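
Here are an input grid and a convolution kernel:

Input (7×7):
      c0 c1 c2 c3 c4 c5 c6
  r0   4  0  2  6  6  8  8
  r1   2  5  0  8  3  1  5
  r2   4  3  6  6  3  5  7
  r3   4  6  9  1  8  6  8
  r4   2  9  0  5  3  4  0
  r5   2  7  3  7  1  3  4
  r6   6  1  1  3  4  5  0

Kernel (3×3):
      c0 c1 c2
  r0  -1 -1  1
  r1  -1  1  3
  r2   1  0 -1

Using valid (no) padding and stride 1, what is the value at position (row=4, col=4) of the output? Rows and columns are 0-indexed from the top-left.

The receptive field on the input at this output position is [3 4 0 / 1 3 4 / 4 5 0]. Elementwise product with the kernel and sum: 3·-1 + 4·-1 + 0·1 + 1·-1 + 3·1 + 4·3 + 4·1 + 0·-1.

11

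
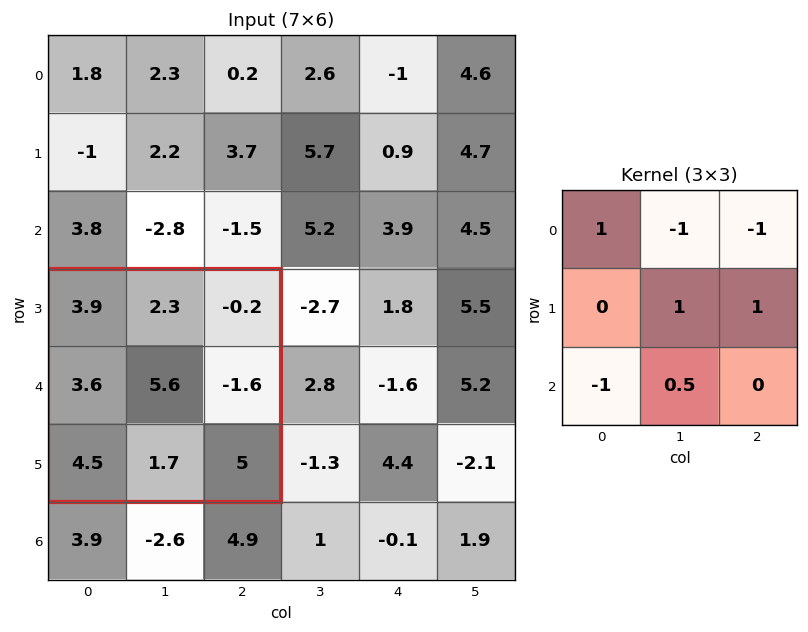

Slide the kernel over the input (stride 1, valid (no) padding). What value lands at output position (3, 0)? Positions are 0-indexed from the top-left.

The receptive field on the input at this output position is [3.9 2.3 -0.2 / 3.6 5.6 -1.6 / 4.5 1.7 5]. Elementwise product with the kernel and sum: 3.9·1 + 2.3·-1 + -0.2·-1 + 5.6·1 + -1.6·1 + 4.5·-1 + 1.7·0.5.

2.15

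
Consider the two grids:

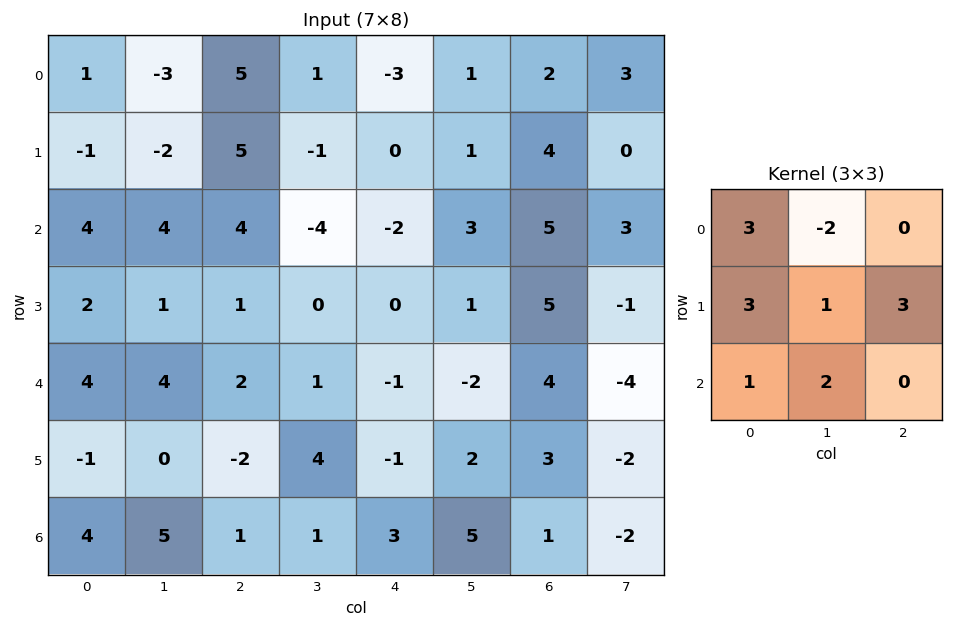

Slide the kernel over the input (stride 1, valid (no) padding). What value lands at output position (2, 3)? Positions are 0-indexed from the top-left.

-6

The receptive field on the input at this output position is [-4 -2 3 / 0 0 1 / 1 -1 -2]. Elementwise product with the kernel and sum: -4·3 + -2·-2 + 0·3 + 0·1 + 1·3 + 1·1 + -1·2.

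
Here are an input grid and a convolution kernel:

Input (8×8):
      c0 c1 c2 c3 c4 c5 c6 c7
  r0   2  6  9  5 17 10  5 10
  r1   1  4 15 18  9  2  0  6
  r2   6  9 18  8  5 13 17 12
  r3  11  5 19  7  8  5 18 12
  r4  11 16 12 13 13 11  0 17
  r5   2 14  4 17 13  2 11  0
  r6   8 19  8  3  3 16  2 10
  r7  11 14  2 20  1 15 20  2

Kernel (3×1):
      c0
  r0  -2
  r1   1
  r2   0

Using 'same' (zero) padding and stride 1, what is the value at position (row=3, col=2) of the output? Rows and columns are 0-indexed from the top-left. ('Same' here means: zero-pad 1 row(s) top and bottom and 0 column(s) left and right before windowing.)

The receptive field on the zero-padded input at this output position is [18 / 19 / 12]. Elementwise product with the kernel and sum: 18·-2 + 19·1.

-17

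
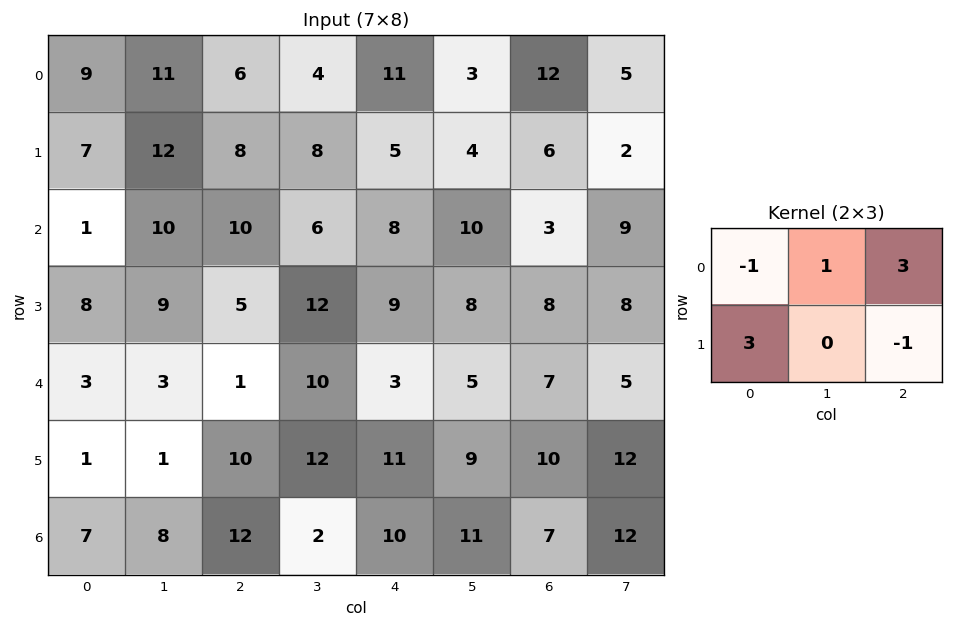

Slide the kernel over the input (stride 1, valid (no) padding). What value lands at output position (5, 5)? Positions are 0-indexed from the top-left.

58

The receptive field on the input at this output position is [9 10 12 / 11 7 12]. Elementwise product with the kernel and sum: 9·-1 + 10·1 + 12·3 + 11·3 + 12·-1.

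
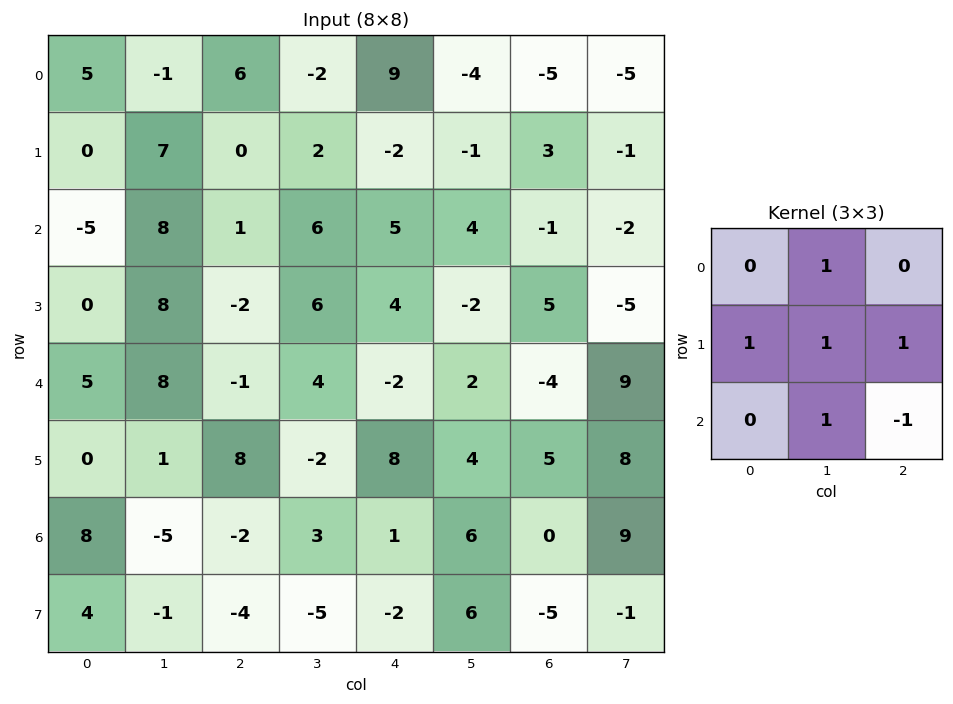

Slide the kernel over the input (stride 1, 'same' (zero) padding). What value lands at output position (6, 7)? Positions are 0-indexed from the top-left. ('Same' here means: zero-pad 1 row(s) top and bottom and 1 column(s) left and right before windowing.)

The receptive field on the zero-padded input at this output position is [5 8 0 / 0 9 0 / -5 -1 0]. Elementwise product with the kernel and sum: 8·1 + 0·1 + 9·1 + 0·1 + -1·1 + 0·-1.

16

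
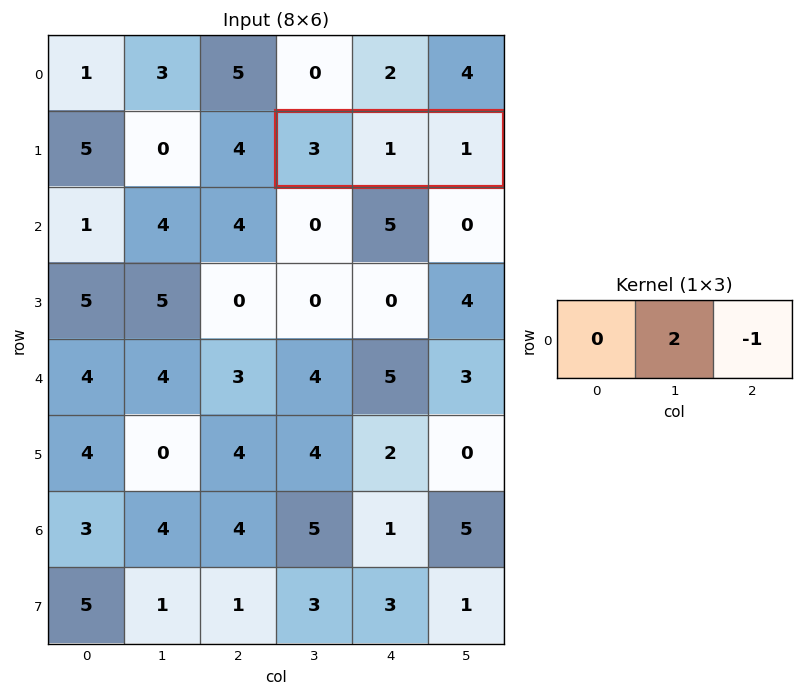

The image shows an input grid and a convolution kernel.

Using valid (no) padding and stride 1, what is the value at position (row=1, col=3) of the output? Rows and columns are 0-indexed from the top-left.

The receptive field on the input at this output position is [3 1 1]. Elementwise product with the kernel and sum: 1·2 + 1·-1.

1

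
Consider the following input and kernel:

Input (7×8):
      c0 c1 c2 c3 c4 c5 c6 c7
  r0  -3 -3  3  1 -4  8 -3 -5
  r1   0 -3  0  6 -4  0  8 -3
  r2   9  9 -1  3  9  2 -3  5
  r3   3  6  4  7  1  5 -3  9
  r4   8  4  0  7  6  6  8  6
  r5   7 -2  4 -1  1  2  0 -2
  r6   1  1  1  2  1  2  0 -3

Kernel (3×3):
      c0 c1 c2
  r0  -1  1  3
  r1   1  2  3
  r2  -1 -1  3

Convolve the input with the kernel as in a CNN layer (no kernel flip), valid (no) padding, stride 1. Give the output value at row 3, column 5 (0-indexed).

51

The receptive field on the input at this output position is [5 -3 9 / 6 8 6 / 2 0 -2]. Elementwise product with the kernel and sum: 5·-1 + -3·1 + 9·3 + 6·1 + 8·2 + 6·3 + 2·-1 + 0·-1 + -2·3.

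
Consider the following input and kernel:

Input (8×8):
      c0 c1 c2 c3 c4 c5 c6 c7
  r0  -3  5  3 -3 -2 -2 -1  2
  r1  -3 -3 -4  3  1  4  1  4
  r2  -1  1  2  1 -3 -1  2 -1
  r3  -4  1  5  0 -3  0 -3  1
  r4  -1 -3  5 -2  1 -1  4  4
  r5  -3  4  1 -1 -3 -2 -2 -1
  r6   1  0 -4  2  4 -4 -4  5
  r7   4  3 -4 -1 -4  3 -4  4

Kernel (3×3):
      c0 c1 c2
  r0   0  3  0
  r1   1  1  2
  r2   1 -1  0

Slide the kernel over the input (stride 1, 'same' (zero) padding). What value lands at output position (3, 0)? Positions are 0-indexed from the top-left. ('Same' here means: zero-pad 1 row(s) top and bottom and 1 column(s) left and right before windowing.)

-4

The receptive field on the zero-padded input at this output position is [0 -1 1 / 0 -4 1 / 0 -1 -3]. Elementwise product with the kernel and sum: -1·3 + 0·1 + -4·1 + 1·2 + 0·1 + -1·-1.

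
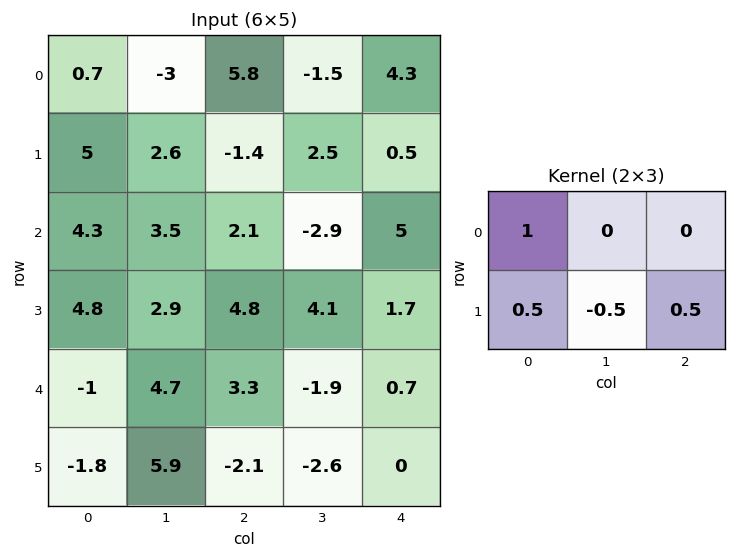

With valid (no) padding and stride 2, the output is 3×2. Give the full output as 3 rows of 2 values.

Output[0,0]: The receptive field on the input at this output position is [0.7 -3 5.8 / 5 2.6 -1.4]. Elementwise product with the kernel and sum: 0.7·1 + 5·0.5 + 2.6·-0.5 + -1.4·0.5.

1.2 4.1
7.65 3.3
-5.9 3.55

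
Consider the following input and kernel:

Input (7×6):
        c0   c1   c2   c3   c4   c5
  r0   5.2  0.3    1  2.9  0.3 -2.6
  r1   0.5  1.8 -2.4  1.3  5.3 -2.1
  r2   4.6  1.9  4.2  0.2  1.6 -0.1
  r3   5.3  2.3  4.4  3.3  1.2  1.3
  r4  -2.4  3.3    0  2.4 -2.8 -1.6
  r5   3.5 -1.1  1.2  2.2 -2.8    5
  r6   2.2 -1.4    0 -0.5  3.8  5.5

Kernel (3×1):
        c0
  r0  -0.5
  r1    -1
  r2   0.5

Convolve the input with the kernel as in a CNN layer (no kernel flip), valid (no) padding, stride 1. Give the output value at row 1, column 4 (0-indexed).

The receptive field on the input at this output position is [5.3 / 1.6 / 1.2]. Elementwise product with the kernel and sum: 5.3·-0.5 + 1.6·-1 + 1.2·0.5.

-3.65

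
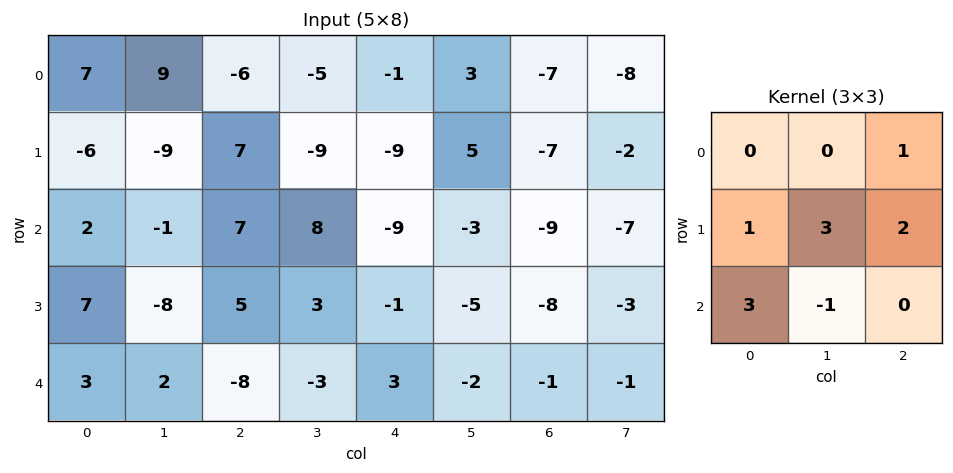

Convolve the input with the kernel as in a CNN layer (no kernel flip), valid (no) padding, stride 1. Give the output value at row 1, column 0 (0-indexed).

The receptive field on the input at this output position is [-6 -9 7 / 2 -1 7 / 7 -8 5]. Elementwise product with the kernel and sum: 7·1 + 2·1 + -1·3 + 7·2 + 7·3 + -8·-1.

49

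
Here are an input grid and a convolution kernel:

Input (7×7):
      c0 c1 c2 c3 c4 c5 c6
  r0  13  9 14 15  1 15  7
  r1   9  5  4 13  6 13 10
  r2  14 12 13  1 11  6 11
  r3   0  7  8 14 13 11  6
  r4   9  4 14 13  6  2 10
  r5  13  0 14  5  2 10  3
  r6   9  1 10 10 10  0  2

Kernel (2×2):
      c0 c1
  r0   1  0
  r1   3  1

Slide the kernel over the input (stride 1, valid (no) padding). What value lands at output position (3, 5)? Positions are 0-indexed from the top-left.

27

The receptive field on the input at this output position is [11 6 / 2 10]. Elementwise product with the kernel and sum: 11·1 + 2·3 + 10·1.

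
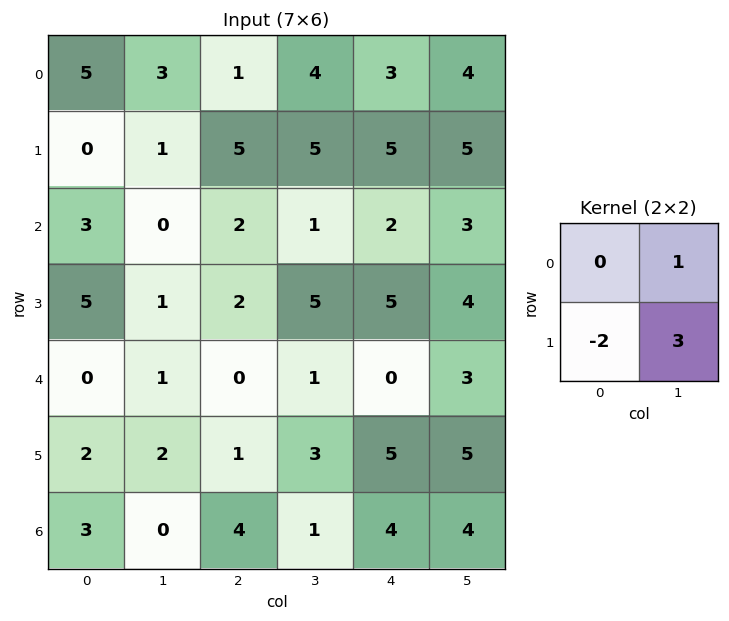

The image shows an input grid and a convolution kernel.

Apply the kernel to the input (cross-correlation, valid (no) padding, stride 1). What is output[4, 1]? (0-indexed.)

The receptive field on the input at this output position is [1 0 / 2 1]. Elementwise product with the kernel and sum: 0·1 + 2·-2 + 1·3.

-1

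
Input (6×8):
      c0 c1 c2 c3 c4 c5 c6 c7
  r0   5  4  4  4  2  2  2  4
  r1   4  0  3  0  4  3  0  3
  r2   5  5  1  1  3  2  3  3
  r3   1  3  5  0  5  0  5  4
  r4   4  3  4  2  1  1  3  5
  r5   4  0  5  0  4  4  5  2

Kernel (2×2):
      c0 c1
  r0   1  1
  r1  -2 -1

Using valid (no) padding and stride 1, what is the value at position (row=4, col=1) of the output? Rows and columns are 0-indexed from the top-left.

The receptive field on the input at this output position is [3 4 / 0 5]. Elementwise product with the kernel and sum: 3·1 + 4·1 + 0·-2 + 5·-1.

2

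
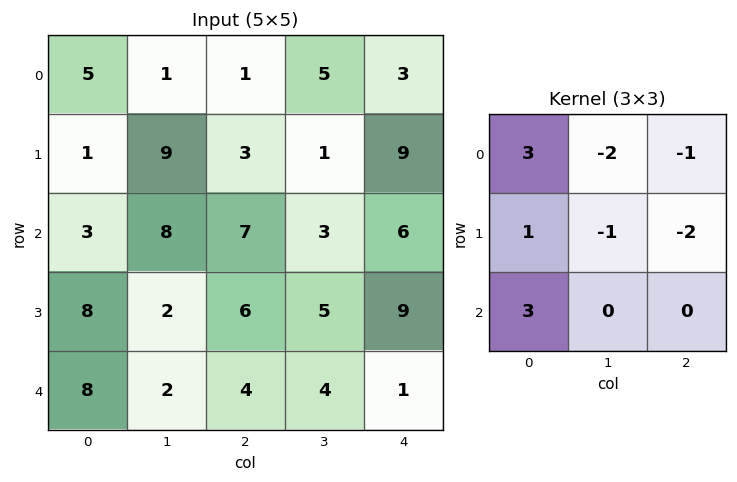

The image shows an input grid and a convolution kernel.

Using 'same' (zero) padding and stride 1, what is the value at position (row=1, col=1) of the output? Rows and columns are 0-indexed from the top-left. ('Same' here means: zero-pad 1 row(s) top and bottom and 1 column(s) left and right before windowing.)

7

The receptive field on the zero-padded input at this output position is [5 1 1 / 1 9 3 / 3 8 7]. Elementwise product with the kernel and sum: 5·3 + 1·-2 + 1·-1 + 1·1 + 9·-1 + 3·-2 + 3·3.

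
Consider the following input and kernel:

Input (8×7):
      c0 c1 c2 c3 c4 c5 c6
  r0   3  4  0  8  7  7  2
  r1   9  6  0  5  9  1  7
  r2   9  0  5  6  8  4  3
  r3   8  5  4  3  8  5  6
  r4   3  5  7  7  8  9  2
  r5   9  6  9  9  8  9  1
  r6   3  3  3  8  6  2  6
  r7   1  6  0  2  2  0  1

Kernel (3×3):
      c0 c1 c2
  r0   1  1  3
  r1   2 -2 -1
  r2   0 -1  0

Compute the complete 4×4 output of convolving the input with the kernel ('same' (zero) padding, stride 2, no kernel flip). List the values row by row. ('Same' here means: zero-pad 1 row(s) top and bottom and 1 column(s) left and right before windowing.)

Output[0,0]: The receptive field on the zero-padded input at this output position is [0 0 0 / 0 3 4 / 0 9 6]. Elementwise product with the kernel and sum: 0·1 + 0·1 + 0·3 + 0·2 + 3·-2 + 4·-1 + 9·-1.
Output[0,1]: The receptive field on the zero-padded input at this output position is [0 0 0 / 4 0 8 / 6 0 5]. Elementwise product with the kernel and sum: 0·1 + 0·1 + 0·3 + 4·2 + 0·-2 + 8·-1 + 0·-1.

-19 0 -14 3
1 1 1 4
3 -2 7 24
17 34 44 1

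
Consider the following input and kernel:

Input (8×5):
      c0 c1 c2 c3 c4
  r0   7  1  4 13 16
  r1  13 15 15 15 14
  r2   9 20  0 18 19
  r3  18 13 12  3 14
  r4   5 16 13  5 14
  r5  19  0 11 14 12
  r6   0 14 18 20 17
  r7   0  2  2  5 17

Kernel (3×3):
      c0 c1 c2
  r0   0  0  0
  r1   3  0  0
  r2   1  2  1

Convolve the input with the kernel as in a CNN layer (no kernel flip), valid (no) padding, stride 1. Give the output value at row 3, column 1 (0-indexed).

84

The receptive field on the input at this output position is [13 12 3 / 16 13 5 / 0 11 14]. Elementwise product with the kernel and sum: 16·3 + 0·1 + 11·2 + 14·1.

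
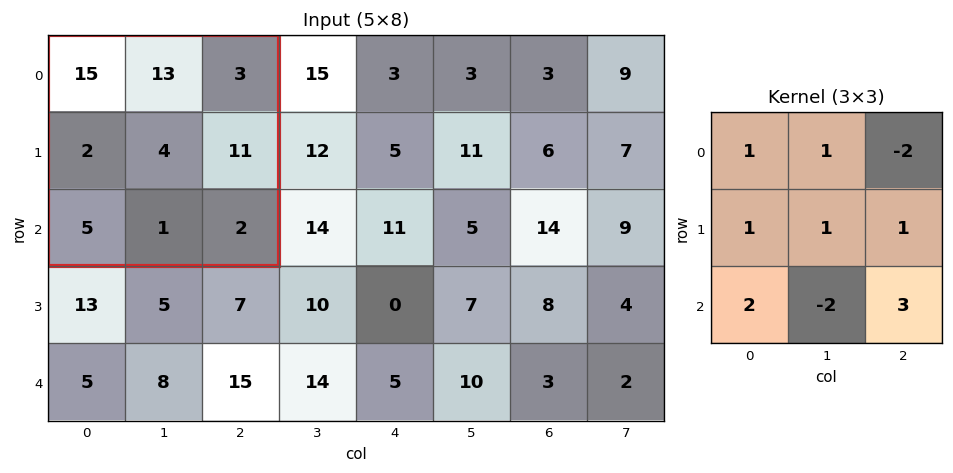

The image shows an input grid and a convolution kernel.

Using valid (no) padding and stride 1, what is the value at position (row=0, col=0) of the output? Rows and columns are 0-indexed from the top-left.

53

The receptive field on the input at this output position is [15 13 3 / 2 4 11 / 5 1 2]. Elementwise product with the kernel and sum: 15·1 + 13·1 + 3·-2 + 2·1 + 4·1 + 11·1 + 5·2 + 1·-2 + 2·3.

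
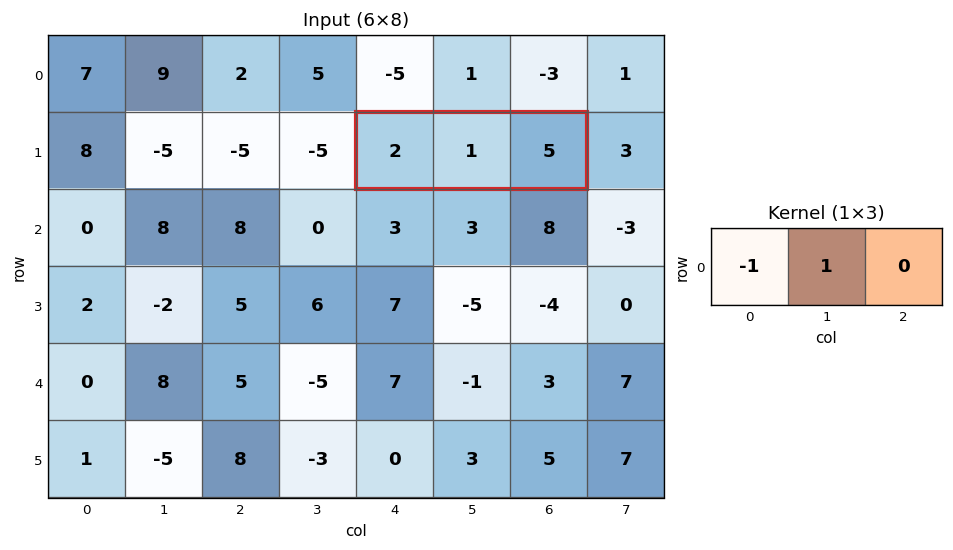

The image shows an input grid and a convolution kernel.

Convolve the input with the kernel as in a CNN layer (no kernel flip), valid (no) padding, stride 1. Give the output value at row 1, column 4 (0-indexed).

The receptive field on the input at this output position is [2 1 5]. Elementwise product with the kernel and sum: 2·-1 + 1·1.

-1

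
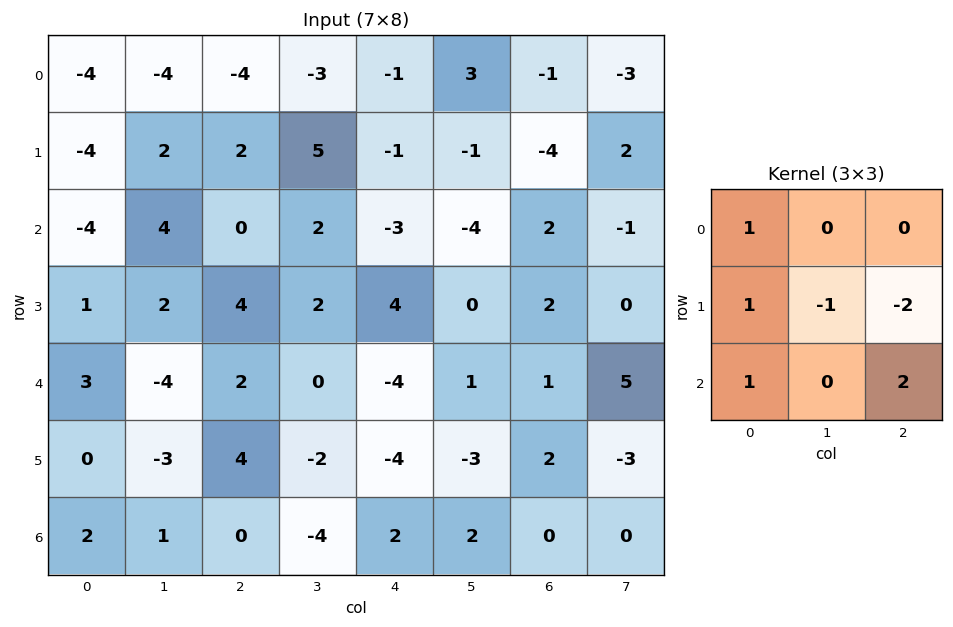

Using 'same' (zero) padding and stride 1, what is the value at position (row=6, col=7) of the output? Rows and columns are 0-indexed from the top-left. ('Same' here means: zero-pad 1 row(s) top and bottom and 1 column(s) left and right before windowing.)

The receptive field on the zero-padded input at this output position is [2 -3 0 / 0 0 0 / 0 0 0]. Elementwise product with the kernel and sum: 2·1 + 0·1 + 0·-1 + 0·-2 + 0·1 + 0·2.

2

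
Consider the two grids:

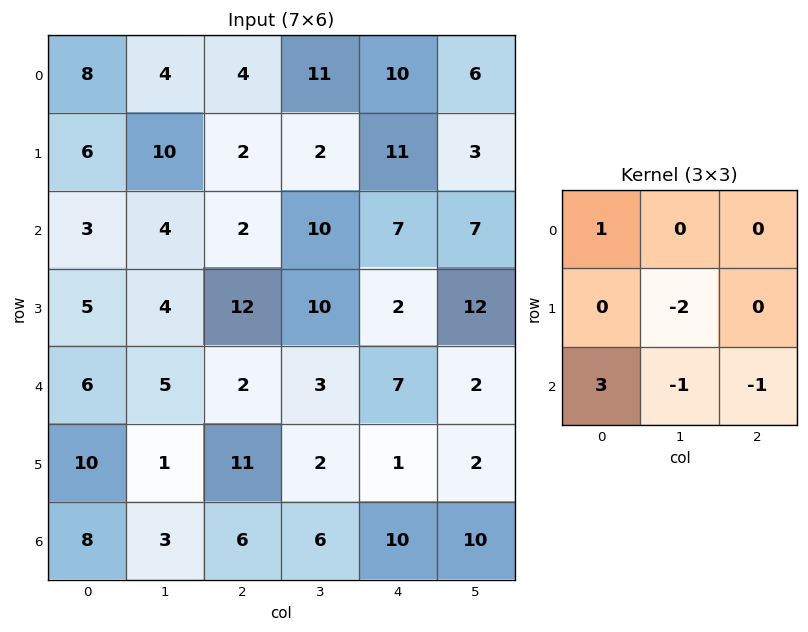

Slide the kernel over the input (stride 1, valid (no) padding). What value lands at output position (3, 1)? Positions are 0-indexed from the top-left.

-10

The receptive field on the input at this output position is [4 12 10 / 5 2 3 / 1 11 2]. Elementwise product with the kernel and sum: 4·1 + 2·-2 + 1·3 + 11·-1 + 2·-1.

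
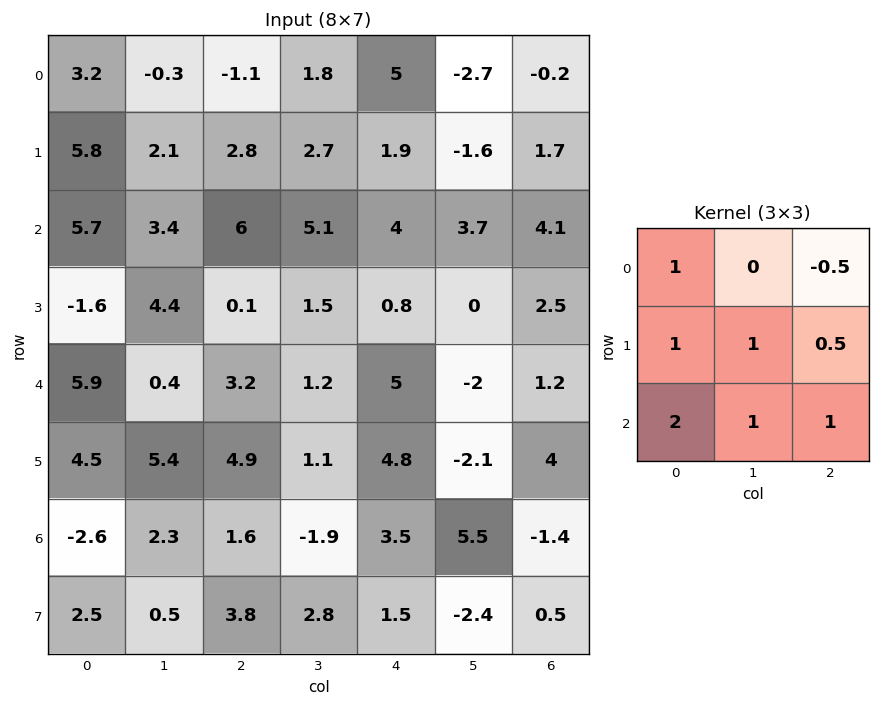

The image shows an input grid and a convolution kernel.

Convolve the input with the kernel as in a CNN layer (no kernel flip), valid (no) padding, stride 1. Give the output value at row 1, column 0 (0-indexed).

17.8

The receptive field on the input at this output position is [5.8 2.1 2.8 / 5.7 3.4 6 / -1.6 4.4 0.1]. Elementwise product with the kernel and sum: 5.8·1 + 2.8·-0.5 + 5.7·1 + 3.4·1 + 6·0.5 + -1.6·2 + 4.4·1 + 0.1·1.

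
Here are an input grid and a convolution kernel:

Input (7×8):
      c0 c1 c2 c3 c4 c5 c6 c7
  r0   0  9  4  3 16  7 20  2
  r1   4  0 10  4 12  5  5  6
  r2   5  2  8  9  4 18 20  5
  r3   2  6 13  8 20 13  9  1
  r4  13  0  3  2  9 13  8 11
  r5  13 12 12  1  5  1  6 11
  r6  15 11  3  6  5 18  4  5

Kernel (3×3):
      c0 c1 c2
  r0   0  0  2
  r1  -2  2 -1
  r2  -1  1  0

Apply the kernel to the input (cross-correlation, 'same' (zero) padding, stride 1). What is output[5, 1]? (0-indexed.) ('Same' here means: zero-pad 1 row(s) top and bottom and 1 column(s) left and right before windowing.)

-12

The receptive field on the zero-padded input at this output position is [13 0 3 / 13 12 12 / 15 11 3]. Elementwise product with the kernel and sum: 3·2 + 13·-2 + 12·2 + 12·-1 + 15·-1 + 11·1.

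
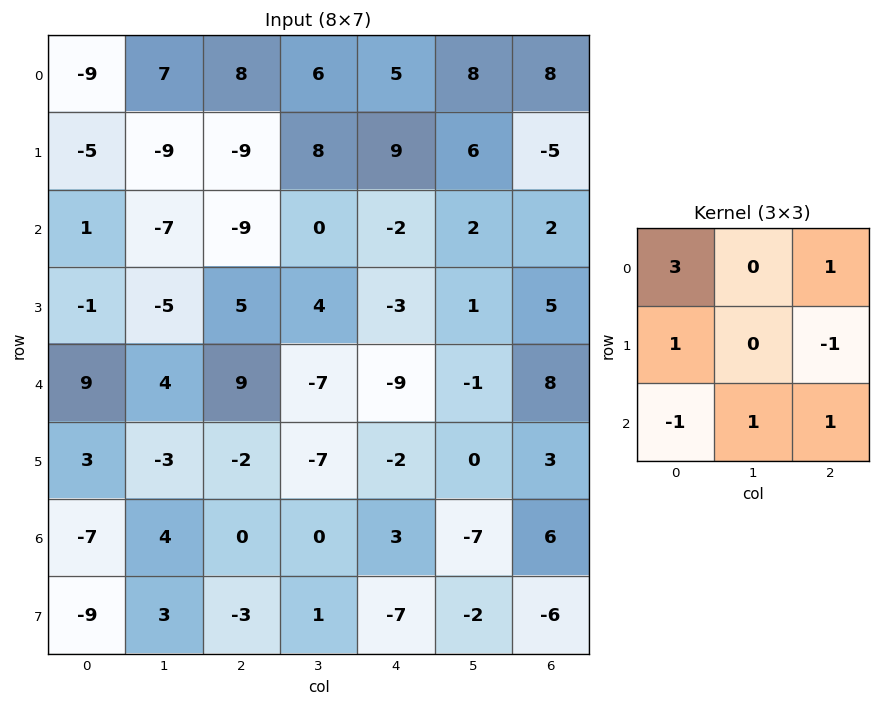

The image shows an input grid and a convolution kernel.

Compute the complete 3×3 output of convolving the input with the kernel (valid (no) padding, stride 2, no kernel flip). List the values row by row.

Output[0,0]: The receptive field on the input at this output position is [-9 7 8 / -5 -9 -9 / 1 -7 -9]. Elementwise product with the kernel and sum: -9·3 + 8·1 + -5·1 + -9·-1 + 1·-1 + -7·1 + -9·1.

-32 18 43
-8 -46 4
52 21 -28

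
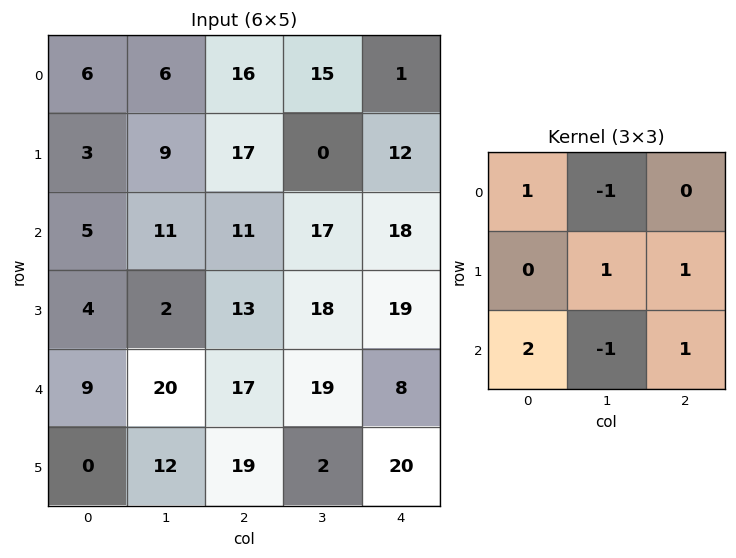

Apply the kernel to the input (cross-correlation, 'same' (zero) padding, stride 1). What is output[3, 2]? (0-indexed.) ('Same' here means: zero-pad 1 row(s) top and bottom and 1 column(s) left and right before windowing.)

The receptive field on the zero-padded input at this output position is [11 11 17 / 2 13 18 / 20 17 19]. Elementwise product with the kernel and sum: 11·1 + 11·-1 + 13·1 + 18·1 + 20·2 + 17·-1 + 19·1.

73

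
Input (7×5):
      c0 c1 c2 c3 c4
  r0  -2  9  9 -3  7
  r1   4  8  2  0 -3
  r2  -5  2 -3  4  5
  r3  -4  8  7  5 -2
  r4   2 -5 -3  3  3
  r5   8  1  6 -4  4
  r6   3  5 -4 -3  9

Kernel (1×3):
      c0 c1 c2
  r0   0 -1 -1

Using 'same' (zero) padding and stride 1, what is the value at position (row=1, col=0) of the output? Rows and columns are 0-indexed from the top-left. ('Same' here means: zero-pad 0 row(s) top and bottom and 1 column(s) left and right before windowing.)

The receptive field on the zero-padded input at this output position is [0 4 8]. Elementwise product with the kernel and sum: 4·-1 + 8·-1.

-12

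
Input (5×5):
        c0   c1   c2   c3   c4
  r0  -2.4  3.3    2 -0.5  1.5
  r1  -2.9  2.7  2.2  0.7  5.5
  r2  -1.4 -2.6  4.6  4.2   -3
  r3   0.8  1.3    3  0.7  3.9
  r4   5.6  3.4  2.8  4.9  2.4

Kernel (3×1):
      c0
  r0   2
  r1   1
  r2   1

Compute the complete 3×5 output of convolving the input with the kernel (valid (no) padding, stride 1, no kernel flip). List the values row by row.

-9.1 6.7 10.8 3.9 5.5
-6.4 4.1 12 6.3 11.9
3.6 -0.5 15 14 0.3

Output[0,0]: The receptive field on the input at this output position is [-2.4 / -2.9 / -1.4]. Elementwise product with the kernel and sum: -2.4·2 + -2.9·1 + -1.4·1.
Output[0,1]: The receptive field on the input at this output position is [3.3 / 2.7 / -2.6]. Elementwise product with the kernel and sum: 3.3·2 + 2.7·1 + -2.6·1.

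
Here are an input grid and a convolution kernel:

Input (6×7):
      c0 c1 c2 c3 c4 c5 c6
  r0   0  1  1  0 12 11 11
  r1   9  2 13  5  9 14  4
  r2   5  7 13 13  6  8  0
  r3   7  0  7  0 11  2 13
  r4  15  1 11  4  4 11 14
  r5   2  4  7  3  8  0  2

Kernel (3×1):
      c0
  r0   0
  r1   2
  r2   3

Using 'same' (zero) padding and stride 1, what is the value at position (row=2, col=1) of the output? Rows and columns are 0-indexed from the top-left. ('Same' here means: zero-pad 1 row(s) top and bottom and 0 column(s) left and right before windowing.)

The receptive field on the zero-padded input at this output position is [2 / 7 / 0]. Elementwise product with the kernel and sum: 7·2 + 0·3.

14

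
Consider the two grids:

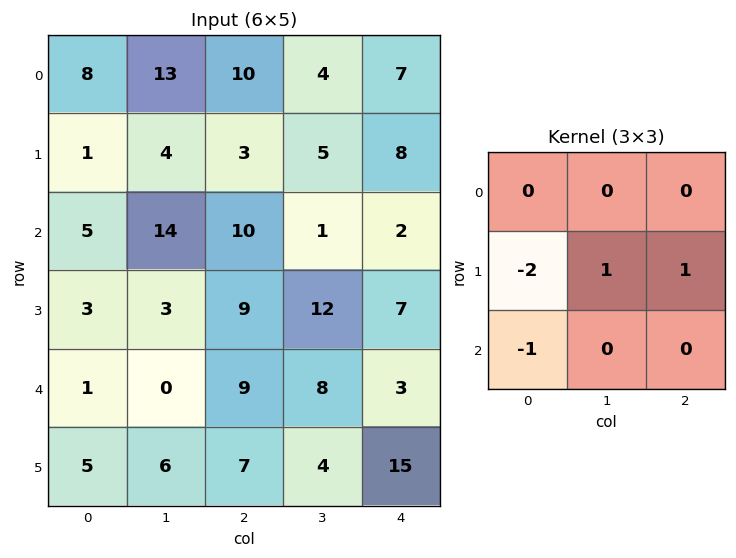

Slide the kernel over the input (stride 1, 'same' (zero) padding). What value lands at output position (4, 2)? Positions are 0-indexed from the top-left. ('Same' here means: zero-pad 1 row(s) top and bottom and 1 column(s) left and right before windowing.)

The receptive field on the zero-padded input at this output position is [3 9 12 / 0 9 8 / 6 7 4]. Elementwise product with the kernel and sum: 0·-2 + 9·1 + 8·1 + 6·-1.

11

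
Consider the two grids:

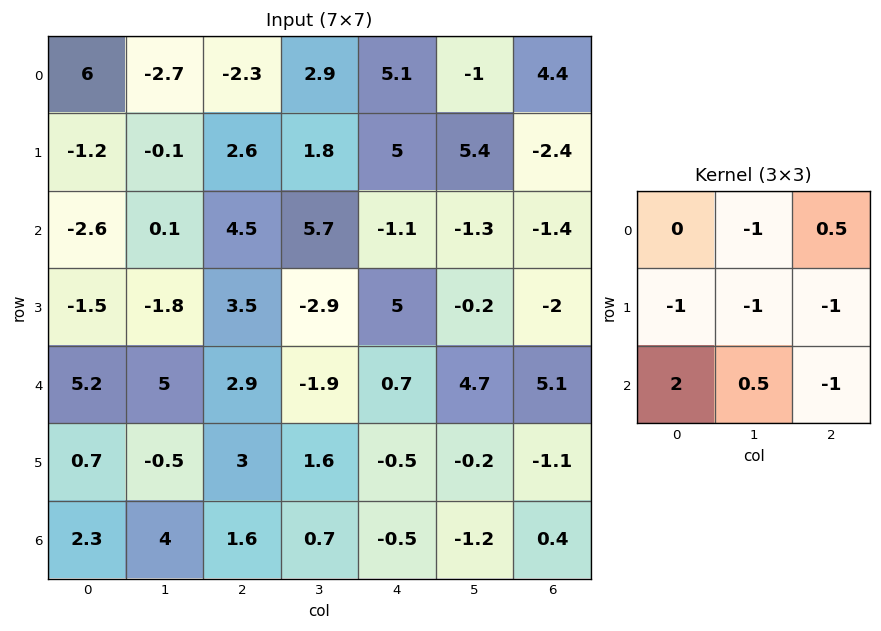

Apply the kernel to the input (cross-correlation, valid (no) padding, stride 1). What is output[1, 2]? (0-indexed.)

-7.85

The receptive field on the input at this output position is [2.6 1.8 5 / 4.5 5.7 -1.1 / 3.5 -2.9 5]. Elementwise product with the kernel and sum: 1.8·-1 + 5·0.5 + 4.5·-1 + 5.7·-1 + -1.1·-1 + 3.5·2 + -2.9·0.5 + 5·-1.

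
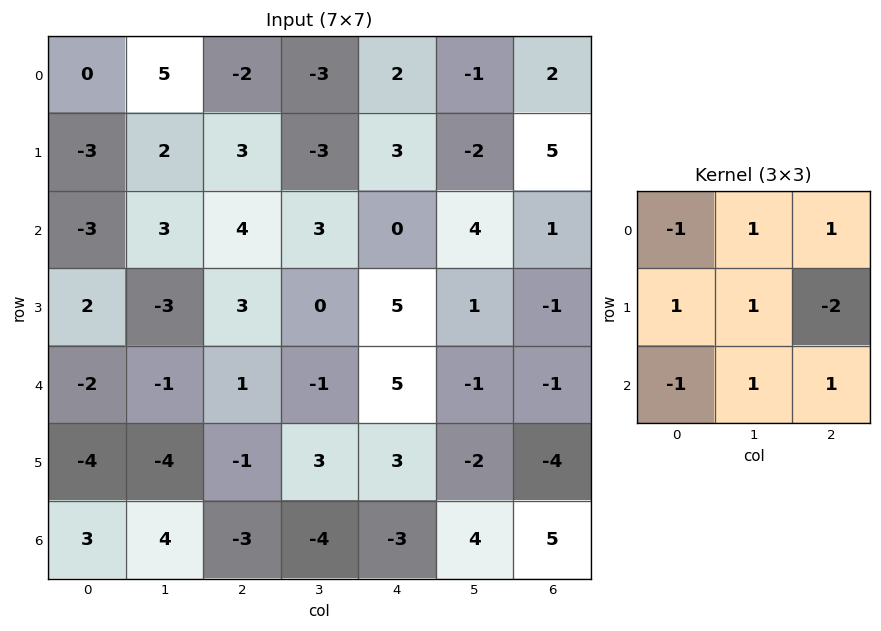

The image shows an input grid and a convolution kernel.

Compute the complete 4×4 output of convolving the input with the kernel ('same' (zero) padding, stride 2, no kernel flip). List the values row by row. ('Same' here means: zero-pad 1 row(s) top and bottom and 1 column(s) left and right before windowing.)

Output[0,0]: The receptive field on the zero-padded input at this output position is [0 0 0 / 0 0 5 / 0 -3 2]. Elementwise product with the kernel and sum: 0·-1 + 0·1 + 0·1 + 0·1 + 0·1 + 5·-2 + 0·-1 + -3·1 + 2·1.

-11 7 5 8
-11 5 5 10
-9 14 10 -6
-13 15 -17 7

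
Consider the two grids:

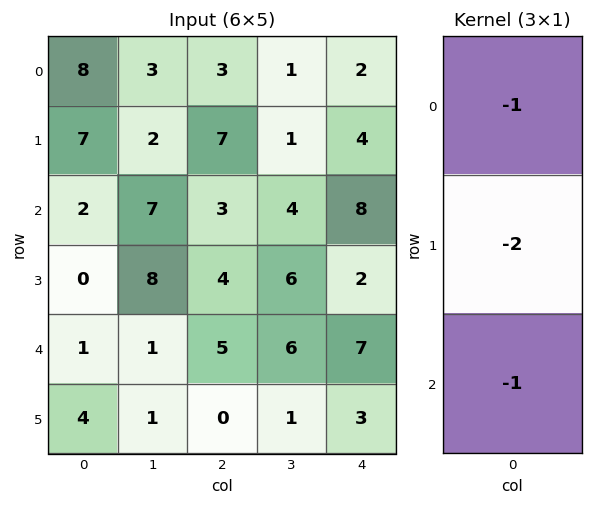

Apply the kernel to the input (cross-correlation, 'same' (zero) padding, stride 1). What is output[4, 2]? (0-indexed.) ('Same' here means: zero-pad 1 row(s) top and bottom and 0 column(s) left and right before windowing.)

The receptive field on the zero-padded input at this output position is [4 / 5 / 0]. Elementwise product with the kernel and sum: 4·-1 + 5·-2 + 0·-1.

-14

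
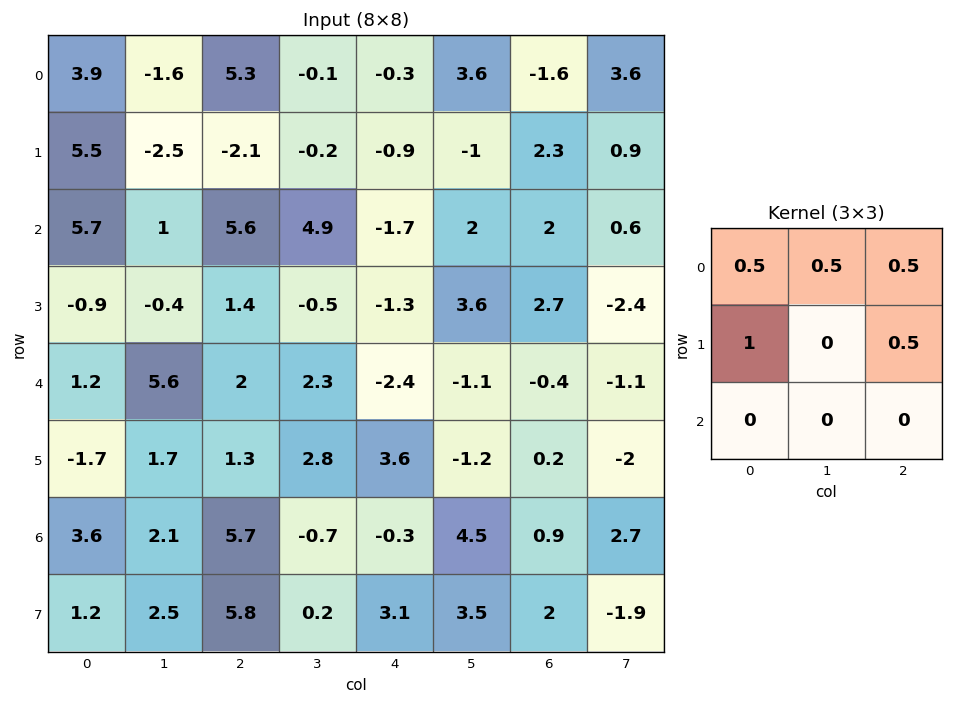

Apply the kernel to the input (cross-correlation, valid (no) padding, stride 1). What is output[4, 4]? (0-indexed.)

1.75

The receptive field on the input at this output position is [-2.4 -1.1 -0.4 / 3.6 -1.2 0.2 / -0.3 4.5 0.9]. Elementwise product with the kernel and sum: -2.4·0.5 + -1.1·0.5 + -0.4·0.5 + 3.6·1 + 0.2·0.5.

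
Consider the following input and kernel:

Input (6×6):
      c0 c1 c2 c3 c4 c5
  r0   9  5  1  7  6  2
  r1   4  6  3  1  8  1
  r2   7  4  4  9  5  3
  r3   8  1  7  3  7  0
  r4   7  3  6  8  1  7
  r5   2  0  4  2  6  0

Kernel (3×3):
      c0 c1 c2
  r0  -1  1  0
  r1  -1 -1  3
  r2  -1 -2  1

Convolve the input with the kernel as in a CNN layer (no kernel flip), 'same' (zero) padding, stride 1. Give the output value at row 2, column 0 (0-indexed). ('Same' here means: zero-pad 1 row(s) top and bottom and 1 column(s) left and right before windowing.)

The receptive field on the zero-padded input at this output position is [0 4 6 / 0 7 4 / 0 8 1]. Elementwise product with the kernel and sum: 0·-1 + 4·1 + 0·-1 + 7·-1 + 4·3 + 0·-1 + 8·-2 + 1·1.

-6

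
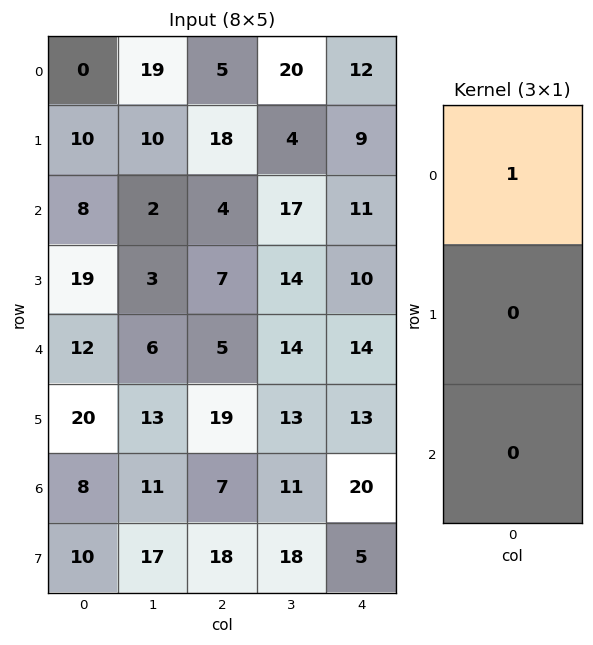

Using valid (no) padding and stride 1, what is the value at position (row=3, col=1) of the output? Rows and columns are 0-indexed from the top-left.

The receptive field on the input at this output position is [3 / 6 / 13]. Elementwise product with the kernel and sum: 3·1.

3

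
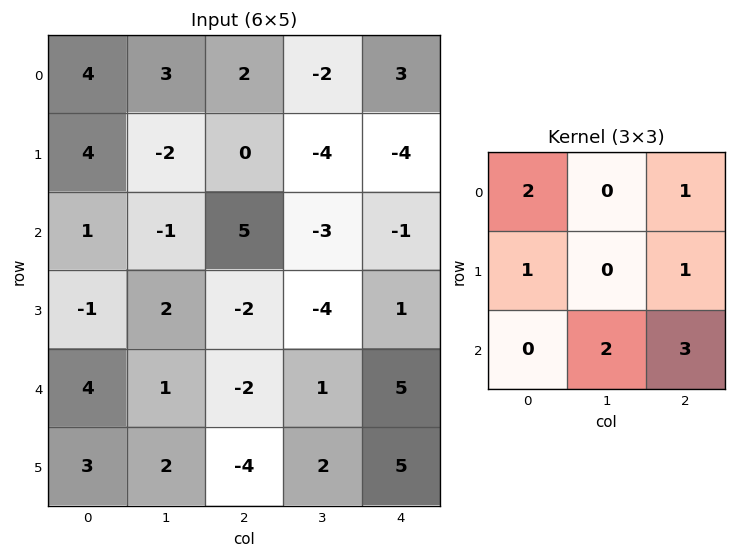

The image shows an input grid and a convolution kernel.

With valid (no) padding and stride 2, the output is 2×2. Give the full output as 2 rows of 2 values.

27 -6
0 25

Output[0,0]: The receptive field on the input at this output position is [4 3 2 / 4 -2 0 / 1 -1 5]. Elementwise product with the kernel and sum: 4·2 + 2·1 + 4·1 + 0·1 + -1·2 + 5·3.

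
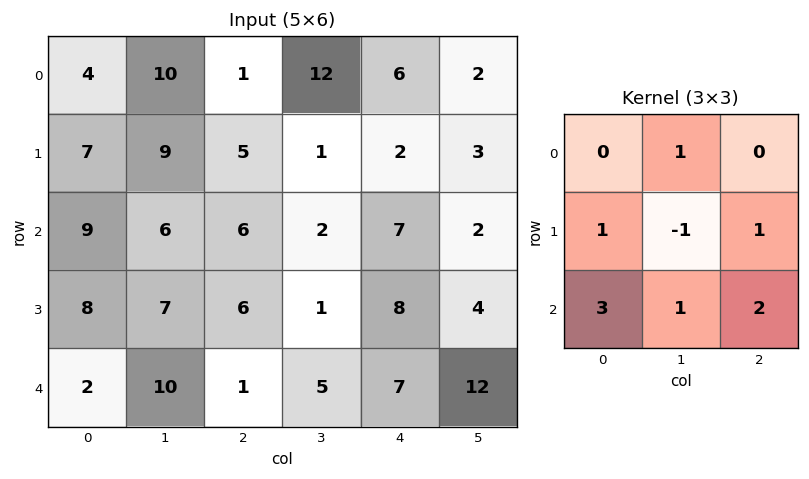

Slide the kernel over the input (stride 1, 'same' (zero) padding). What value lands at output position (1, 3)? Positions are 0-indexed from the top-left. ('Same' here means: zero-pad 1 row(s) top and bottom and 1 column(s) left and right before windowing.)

The receptive field on the zero-padded input at this output position is [1 12 6 / 5 1 2 / 6 2 7]. Elementwise product with the kernel and sum: 12·1 + 5·1 + 1·-1 + 2·1 + 6·3 + 2·1 + 7·2.

52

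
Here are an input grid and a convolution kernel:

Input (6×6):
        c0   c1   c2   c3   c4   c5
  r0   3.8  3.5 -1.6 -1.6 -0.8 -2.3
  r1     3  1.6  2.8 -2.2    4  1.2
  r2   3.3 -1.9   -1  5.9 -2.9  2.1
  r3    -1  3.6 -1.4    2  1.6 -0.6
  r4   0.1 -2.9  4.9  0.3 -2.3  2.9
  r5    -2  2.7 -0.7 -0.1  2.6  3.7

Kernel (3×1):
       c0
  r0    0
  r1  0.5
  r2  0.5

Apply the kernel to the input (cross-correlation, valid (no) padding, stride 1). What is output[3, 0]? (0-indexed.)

-0.95

The receptive field on the input at this output position is [-1 / 0.1 / -2]. Elementwise product with the kernel and sum: 0.1·0.5 + -2·0.5.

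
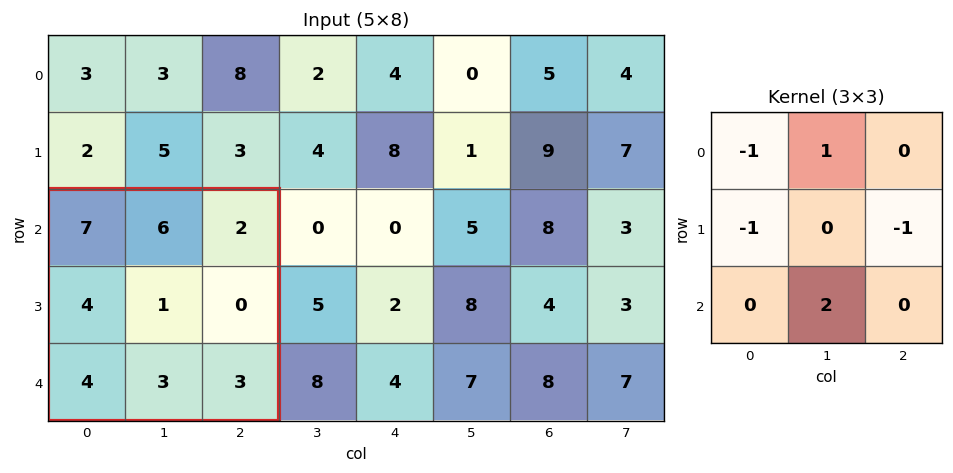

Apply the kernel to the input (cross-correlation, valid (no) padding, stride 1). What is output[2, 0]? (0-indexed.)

The receptive field on the input at this output position is [7 6 2 / 4 1 0 / 4 3 3]. Elementwise product with the kernel and sum: 7·-1 + 6·1 + 4·-1 + 0·-1 + 3·2.

1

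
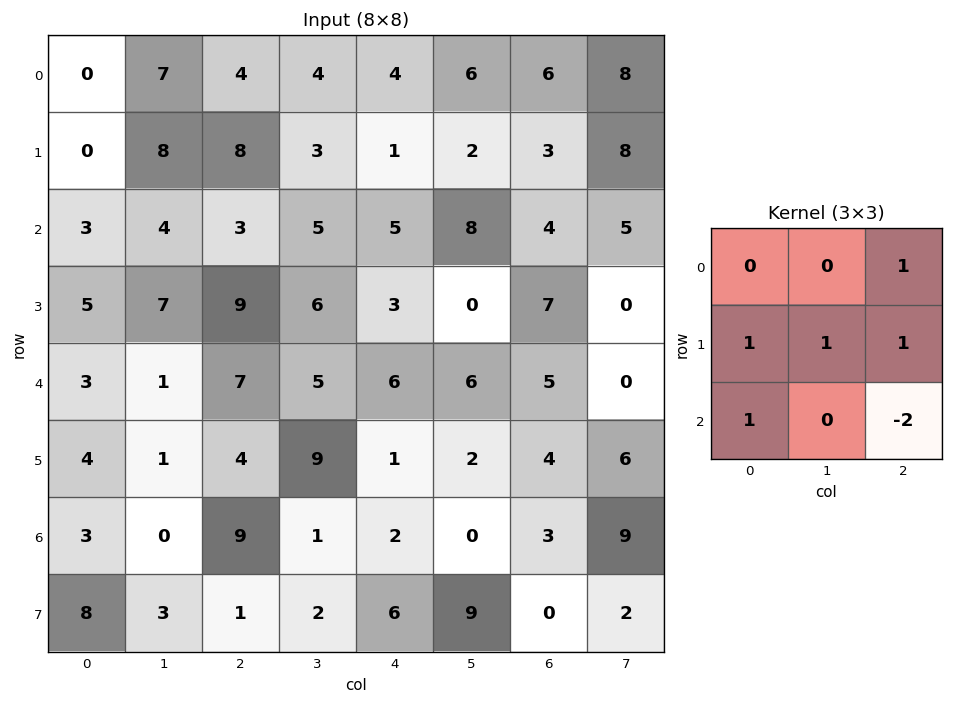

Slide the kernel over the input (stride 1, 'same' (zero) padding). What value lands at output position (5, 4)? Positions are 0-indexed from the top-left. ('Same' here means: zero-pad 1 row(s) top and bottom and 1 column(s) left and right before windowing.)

19

The receptive field on the zero-padded input at this output position is [5 6 6 / 9 1 2 / 1 2 0]. Elementwise product with the kernel and sum: 6·1 + 9·1 + 1·1 + 2·1 + 1·1 + 0·-2.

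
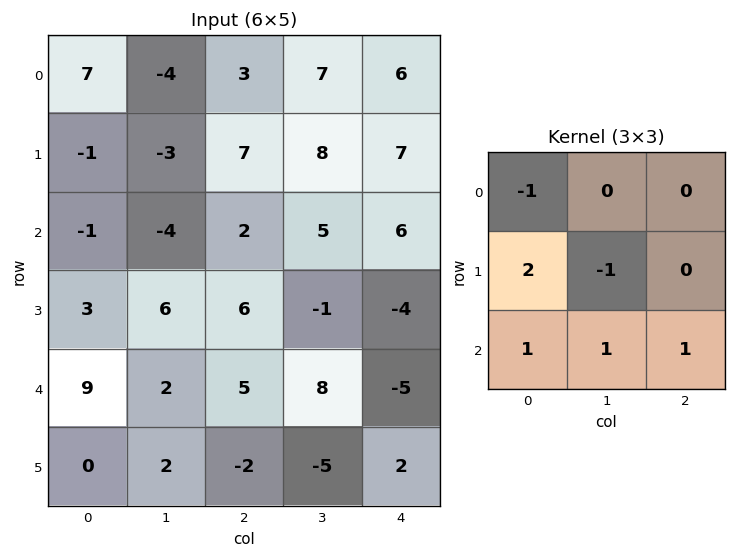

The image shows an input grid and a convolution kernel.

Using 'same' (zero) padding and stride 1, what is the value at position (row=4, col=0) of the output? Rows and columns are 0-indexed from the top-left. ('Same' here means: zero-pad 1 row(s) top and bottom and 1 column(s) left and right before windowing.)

-7

The receptive field on the zero-padded input at this output position is [0 3 6 / 0 9 2 / 0 0 2]. Elementwise product with the kernel and sum: 0·-1 + 0·2 + 9·-1 + 0·1 + 0·1 + 2·1.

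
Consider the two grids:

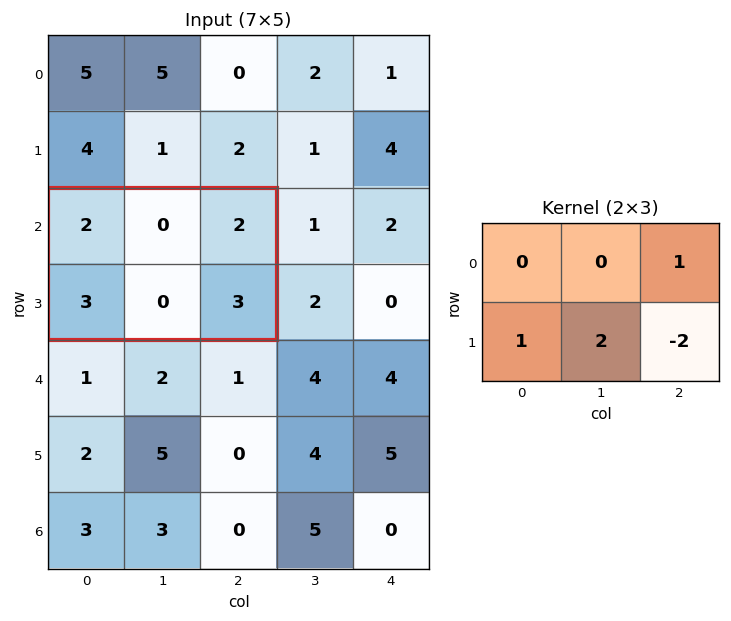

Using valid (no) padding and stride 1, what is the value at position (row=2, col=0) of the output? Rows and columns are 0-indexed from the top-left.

The receptive field on the input at this output position is [2 0 2 / 3 0 3]. Elementwise product with the kernel and sum: 2·1 + 3·1 + 0·2 + 3·-2.

-1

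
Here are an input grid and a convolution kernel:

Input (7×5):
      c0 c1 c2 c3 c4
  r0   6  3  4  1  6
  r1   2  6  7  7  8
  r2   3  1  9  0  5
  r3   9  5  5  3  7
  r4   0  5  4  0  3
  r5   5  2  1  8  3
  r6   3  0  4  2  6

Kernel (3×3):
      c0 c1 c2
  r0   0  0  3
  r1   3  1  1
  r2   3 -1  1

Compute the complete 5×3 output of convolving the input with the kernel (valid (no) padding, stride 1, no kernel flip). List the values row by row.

48 29 86
67 46 75
63 34 55
38 41 34
43 13 39

Output[0,0]: The receptive field on the input at this output position is [6 3 4 / 2 6 7 / 3 1 9]. Elementwise product with the kernel and sum: 4·3 + 2·3 + 6·1 + 7·1 + 3·3 + 1·-1 + 9·1.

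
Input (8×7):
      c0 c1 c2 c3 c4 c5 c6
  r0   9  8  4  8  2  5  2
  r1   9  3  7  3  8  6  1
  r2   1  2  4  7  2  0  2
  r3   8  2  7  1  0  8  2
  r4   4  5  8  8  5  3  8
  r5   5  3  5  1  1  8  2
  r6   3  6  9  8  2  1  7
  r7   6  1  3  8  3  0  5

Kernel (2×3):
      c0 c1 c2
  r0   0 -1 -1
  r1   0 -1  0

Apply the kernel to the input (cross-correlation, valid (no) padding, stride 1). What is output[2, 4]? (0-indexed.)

-10

The receptive field on the input at this output position is [2 0 2 / 0 8 2]. Elementwise product with the kernel and sum: 0·-1 + 2·-1 + 8·-1.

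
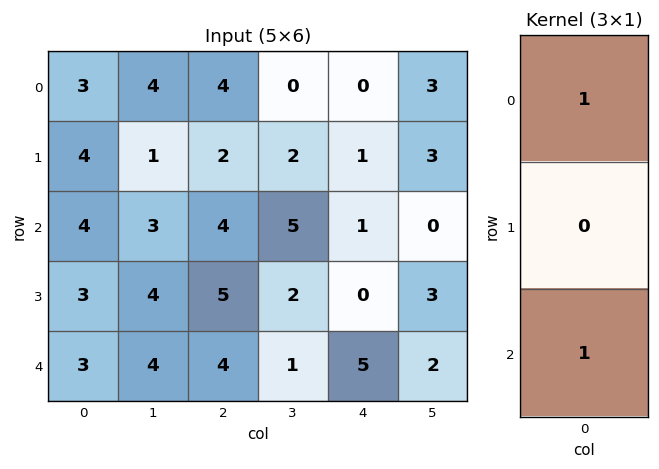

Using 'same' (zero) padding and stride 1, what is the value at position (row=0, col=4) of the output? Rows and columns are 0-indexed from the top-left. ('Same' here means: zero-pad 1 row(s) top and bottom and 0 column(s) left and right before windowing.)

1

The receptive field on the zero-padded input at this output position is [0 / 0 / 1]. Elementwise product with the kernel and sum: 0·1 + 1·1.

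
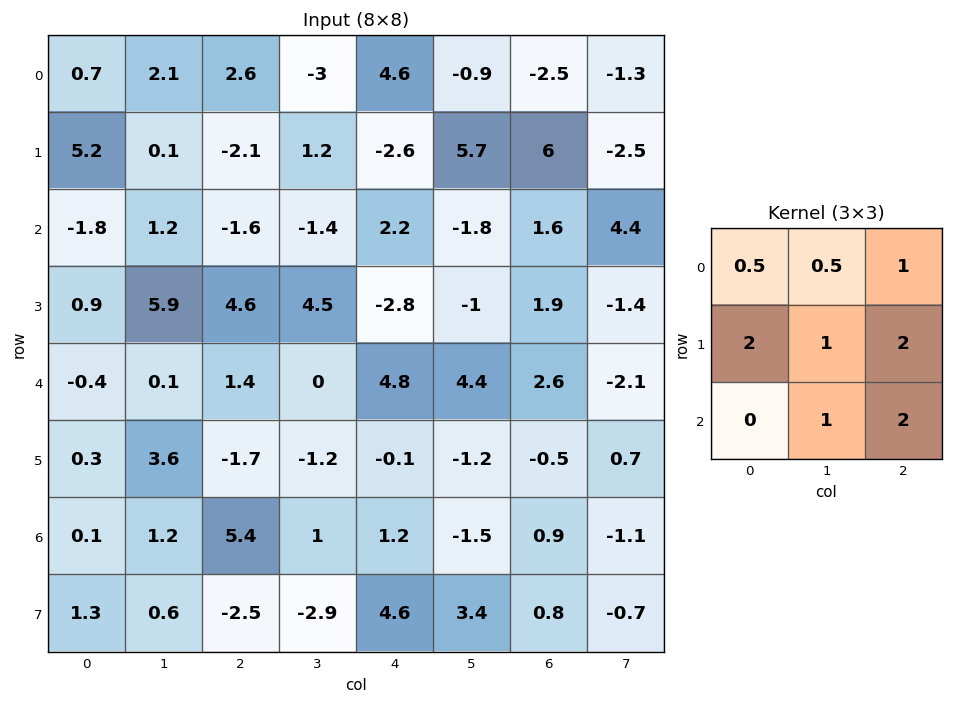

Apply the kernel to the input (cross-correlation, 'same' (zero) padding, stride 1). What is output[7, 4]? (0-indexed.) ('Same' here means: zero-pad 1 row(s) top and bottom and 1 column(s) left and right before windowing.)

5.2

The receptive field on the zero-padded input at this output position is [1 1.2 -1.5 / -2.9 4.6 3.4 / 0 0 0]. Elementwise product with the kernel and sum: 1·0.5 + 1.2·0.5 + -1.5·1 + -2.9·2 + 4.6·1 + 3.4·2 + 0·1 + 0·2.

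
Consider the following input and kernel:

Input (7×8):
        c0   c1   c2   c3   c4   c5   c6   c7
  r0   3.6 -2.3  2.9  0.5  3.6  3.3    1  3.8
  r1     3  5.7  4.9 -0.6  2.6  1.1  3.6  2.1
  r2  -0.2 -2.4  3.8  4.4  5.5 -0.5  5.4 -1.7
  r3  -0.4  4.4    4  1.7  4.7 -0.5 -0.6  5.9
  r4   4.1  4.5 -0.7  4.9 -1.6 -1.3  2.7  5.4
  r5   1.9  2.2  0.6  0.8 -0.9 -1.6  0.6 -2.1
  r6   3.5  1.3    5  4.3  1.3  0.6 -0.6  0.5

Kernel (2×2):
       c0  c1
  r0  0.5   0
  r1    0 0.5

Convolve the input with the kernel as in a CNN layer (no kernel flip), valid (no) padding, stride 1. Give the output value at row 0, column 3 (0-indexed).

The receptive field on the input at this output position is [0.5 3.6 / -0.6 2.6]. Elementwise product with the kernel and sum: 0.5·0.5 + 2.6·0.5.

1.55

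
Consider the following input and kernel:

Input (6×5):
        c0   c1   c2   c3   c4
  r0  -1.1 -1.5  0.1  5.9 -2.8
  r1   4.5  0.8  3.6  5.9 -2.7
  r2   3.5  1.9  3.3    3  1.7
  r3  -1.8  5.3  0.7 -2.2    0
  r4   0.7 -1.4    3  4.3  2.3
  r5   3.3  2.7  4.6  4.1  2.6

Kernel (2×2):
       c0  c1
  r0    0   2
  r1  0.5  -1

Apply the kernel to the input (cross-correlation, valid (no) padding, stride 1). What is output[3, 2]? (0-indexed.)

The receptive field on the input at this output position is [0.7 -2.2 / 3 4.3]. Elementwise product with the kernel and sum: -2.2·2 + 3·0.5 + 4.3·-1.

-7.2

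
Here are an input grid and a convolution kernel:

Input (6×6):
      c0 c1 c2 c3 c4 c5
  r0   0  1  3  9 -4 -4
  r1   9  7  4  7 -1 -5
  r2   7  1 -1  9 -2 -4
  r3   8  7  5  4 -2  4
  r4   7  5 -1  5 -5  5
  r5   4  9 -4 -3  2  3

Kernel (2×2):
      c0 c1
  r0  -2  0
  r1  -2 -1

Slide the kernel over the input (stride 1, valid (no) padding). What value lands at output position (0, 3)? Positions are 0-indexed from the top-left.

The receptive field on the input at this output position is [9 -4 / 7 -1]. Elementwise product with the kernel and sum: 9·-2 + 7·-2 + -1·-1.

-31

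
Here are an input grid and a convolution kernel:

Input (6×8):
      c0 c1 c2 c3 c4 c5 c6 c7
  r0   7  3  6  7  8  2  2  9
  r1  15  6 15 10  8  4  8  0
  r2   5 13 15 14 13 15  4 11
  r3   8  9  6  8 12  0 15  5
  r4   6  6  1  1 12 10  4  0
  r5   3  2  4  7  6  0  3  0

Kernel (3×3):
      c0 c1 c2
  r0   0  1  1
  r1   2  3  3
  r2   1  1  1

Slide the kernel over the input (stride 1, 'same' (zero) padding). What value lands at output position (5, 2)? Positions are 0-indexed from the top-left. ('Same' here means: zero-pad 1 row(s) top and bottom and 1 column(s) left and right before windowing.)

The receptive field on the zero-padded input at this output position is [6 1 1 / 2 4 7 / 0 0 0]. Elementwise product with the kernel and sum: 1·1 + 1·1 + 2·2 + 4·3 + 7·3 + 0·1 + 0·1 + 0·1.

39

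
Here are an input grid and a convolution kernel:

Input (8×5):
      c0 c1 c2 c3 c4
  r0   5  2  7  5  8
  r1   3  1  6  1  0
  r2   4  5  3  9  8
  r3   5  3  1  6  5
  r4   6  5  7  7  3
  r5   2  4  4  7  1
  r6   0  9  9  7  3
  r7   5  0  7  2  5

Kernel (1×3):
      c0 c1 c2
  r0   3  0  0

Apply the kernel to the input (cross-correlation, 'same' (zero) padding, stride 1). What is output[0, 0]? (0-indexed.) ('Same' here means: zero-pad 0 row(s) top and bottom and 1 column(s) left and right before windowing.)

The receptive field on the zero-padded input at this output position is [0 5 2]. Elementwise product with the kernel and sum: 0·3.

0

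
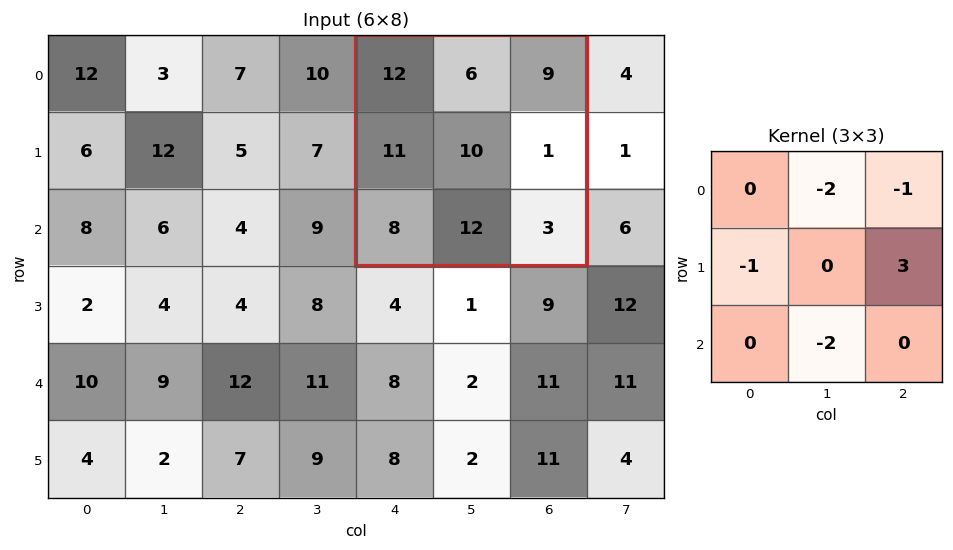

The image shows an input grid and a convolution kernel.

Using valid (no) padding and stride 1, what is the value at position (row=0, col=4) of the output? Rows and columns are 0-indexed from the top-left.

-53

The receptive field on the input at this output position is [12 6 9 / 11 10 1 / 8 12 3]. Elementwise product with the kernel and sum: 6·-2 + 9·-1 + 11·-1 + 1·3 + 12·-2.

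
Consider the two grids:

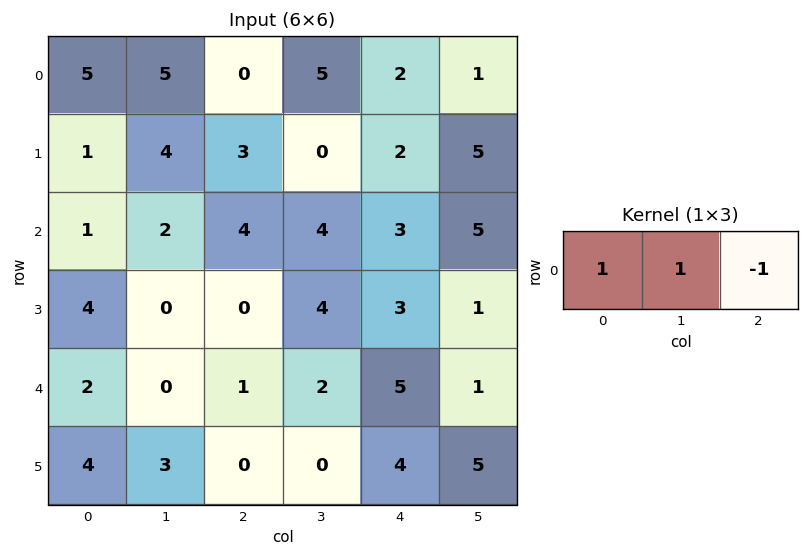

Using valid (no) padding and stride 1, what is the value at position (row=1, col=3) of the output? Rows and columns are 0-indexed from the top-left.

-3

The receptive field on the input at this output position is [0 2 5]. Elementwise product with the kernel and sum: 0·1 + 2·1 + 5·-1.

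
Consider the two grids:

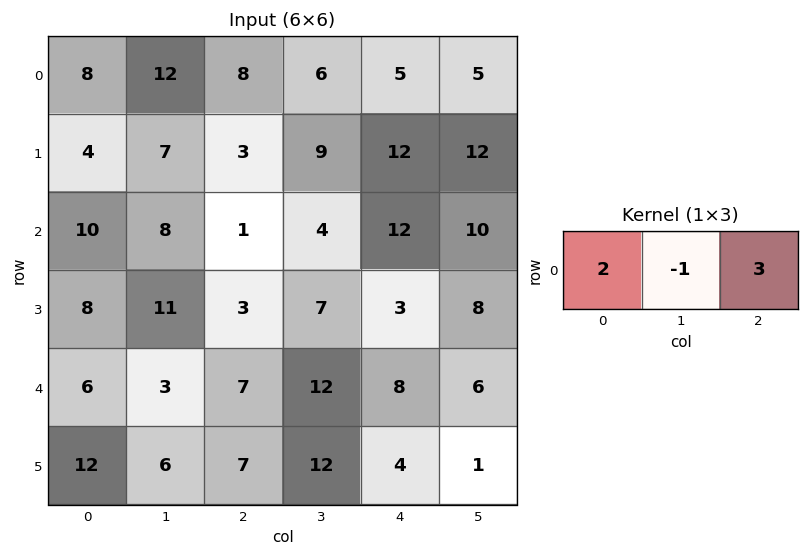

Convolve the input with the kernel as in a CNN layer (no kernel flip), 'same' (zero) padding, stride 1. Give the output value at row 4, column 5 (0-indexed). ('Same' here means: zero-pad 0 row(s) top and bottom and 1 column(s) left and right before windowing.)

The receptive field on the zero-padded input at this output position is [8 6 0]. Elementwise product with the kernel and sum: 8·2 + 6·-1 + 0·3.

10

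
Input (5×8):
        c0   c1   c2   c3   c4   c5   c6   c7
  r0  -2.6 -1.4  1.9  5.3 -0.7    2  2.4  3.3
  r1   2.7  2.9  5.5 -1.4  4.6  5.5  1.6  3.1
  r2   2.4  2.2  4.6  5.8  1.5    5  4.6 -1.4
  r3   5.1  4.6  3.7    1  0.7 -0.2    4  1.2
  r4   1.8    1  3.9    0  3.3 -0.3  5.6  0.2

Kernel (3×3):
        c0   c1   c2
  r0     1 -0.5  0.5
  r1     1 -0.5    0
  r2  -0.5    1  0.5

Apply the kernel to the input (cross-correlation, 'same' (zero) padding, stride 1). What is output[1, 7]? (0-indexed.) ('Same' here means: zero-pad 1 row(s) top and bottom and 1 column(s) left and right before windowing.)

The receptive field on the zero-padded input at this output position is [2.4 3.3 0 / 1.6 3.1 0 / 4.6 -1.4 0]. Elementwise product with the kernel and sum: 2.4·1 + 3.3·-0.5 + 0·0.5 + 1.6·1 + 3.1·-0.5 + 4.6·-0.5 + -1.4·1 + 0·0.5.

-2.9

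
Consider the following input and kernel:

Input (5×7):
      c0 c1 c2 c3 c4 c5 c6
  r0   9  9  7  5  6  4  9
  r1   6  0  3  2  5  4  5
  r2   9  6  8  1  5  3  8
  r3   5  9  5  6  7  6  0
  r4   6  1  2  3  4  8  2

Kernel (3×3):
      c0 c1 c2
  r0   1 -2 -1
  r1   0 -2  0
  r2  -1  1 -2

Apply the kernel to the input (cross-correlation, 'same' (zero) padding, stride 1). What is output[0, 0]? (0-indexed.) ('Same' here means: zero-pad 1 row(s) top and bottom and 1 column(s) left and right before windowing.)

-12

The receptive field on the zero-padded input at this output position is [0 0 0 / 0 9 9 / 0 6 0]. Elementwise product with the kernel and sum: 0·1 + 0·-2 + 0·-1 + 9·-2 + 0·-1 + 6·1 + 0·-2.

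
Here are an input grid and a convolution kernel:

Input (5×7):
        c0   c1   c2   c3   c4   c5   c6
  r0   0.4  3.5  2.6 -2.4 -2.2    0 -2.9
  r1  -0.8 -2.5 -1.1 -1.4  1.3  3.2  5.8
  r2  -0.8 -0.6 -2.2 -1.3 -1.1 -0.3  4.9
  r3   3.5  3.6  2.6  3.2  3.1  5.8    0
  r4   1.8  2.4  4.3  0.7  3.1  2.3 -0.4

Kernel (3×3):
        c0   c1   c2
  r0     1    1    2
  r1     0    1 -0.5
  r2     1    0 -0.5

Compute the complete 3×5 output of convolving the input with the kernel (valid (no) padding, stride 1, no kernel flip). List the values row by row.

7.45 0.95 -7.9 -6.05 -11.25
-2.8 -5.95 0.4 5.65 16.45
-3.85 -2.35 -1.3 -3.25 17.5

Output[0,0]: The receptive field on the input at this output position is [0.4 3.5 2.6 / -0.8 -2.5 -1.1 / -0.8 -0.6 -2.2]. Elementwise product with the kernel and sum: 0.4·1 + 3.5·1 + 2.6·2 + -2.5·1 + -1.1·-0.5 + -0.8·1 + -2.2·-0.5.
Output[0,1]: The receptive field on the input at this output position is [3.5 2.6 -2.4 / -2.5 -1.1 -1.4 / -0.6 -2.2 -1.3]. Elementwise product with the kernel and sum: 3.5·1 + 2.6·1 + -2.4·2 + -1.1·1 + -1.4·-0.5 + -0.6·1 + -1.3·-0.5.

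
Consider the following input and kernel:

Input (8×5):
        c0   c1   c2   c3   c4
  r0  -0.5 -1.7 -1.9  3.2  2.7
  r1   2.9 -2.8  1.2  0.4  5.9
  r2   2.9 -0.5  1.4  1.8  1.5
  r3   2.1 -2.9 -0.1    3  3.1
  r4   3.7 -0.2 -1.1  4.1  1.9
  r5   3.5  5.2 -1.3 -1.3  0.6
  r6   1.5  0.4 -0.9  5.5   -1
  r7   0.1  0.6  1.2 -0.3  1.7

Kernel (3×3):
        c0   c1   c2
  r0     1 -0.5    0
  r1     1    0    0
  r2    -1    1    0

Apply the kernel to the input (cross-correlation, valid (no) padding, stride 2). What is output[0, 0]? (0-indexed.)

The receptive field on the input at this output position is [-0.5 -1.7 -1.9 / 2.9 -2.8 1.2 / 2.9 -0.5 1.4]. Elementwise product with the kernel and sum: -0.5·1 + -1.7·-0.5 + 2.9·1 + 2.9·-1 + -0.5·1.

-0.15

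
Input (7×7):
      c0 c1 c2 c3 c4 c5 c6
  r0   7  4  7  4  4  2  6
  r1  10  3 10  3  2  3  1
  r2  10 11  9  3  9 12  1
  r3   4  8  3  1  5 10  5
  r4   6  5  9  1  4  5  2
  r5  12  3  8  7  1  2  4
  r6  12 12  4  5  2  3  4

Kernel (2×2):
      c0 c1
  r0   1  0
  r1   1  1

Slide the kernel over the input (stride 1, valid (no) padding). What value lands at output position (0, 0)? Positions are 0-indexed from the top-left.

The receptive field on the input at this output position is [7 4 / 10 3]. Elementwise product with the kernel and sum: 7·1 + 10·1 + 3·1.

20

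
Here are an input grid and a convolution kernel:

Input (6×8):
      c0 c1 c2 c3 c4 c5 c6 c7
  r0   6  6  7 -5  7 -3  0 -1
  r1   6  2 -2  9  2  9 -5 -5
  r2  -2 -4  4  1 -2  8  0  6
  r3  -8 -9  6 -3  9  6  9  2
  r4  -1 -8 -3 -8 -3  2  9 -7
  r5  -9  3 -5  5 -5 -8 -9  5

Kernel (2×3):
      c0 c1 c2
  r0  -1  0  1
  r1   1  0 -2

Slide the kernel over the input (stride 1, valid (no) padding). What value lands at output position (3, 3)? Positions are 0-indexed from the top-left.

-3

The receptive field on the input at this output position is [-3 9 6 / -8 -3 2]. Elementwise product with the kernel and sum: -3·-1 + 6·1 + -8·1 + 2·-2.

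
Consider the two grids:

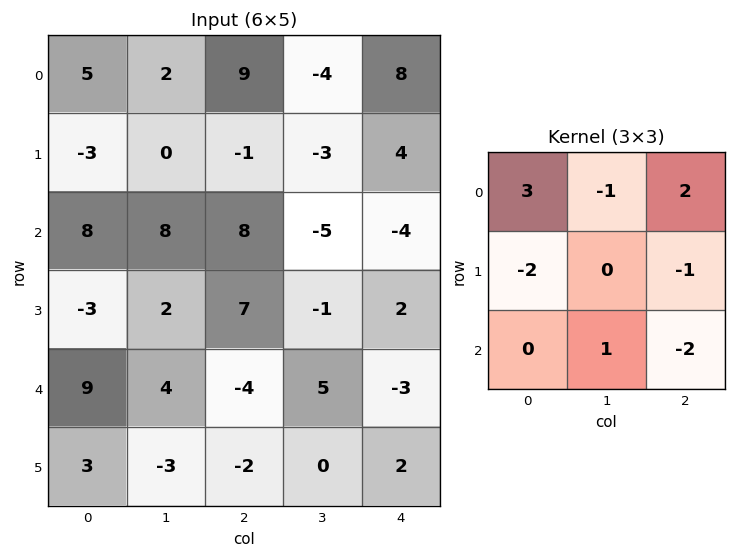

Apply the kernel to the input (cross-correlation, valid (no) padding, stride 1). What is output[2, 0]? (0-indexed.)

43

The receptive field on the input at this output position is [8 8 8 / -3 2 7 / 9 4 -4]. Elementwise product with the kernel and sum: 8·3 + 8·-1 + 8·2 + -3·-2 + 7·-1 + 4·1 + -4·-2.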